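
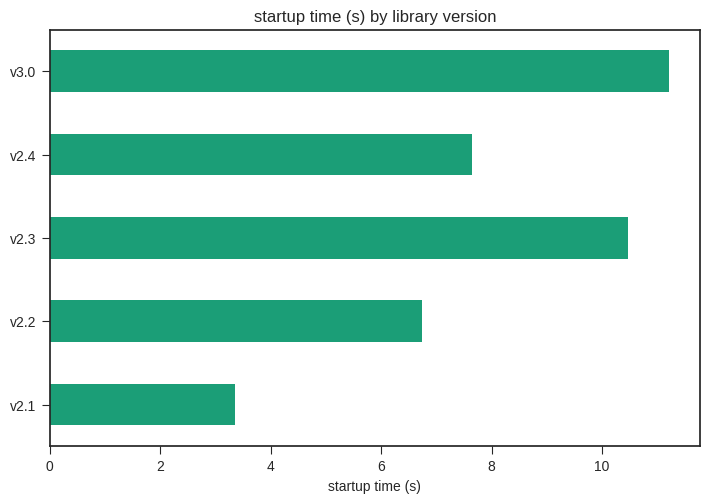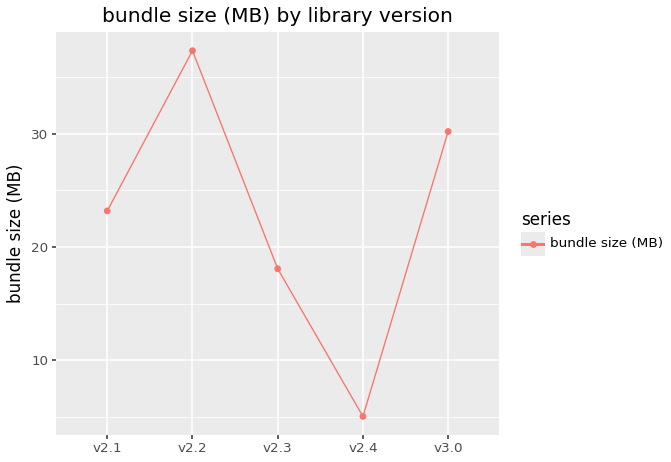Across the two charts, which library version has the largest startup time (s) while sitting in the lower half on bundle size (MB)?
Chart 2 median bundle size (MB) ≈ 25; below-median library versions: v2.3, v2.4. Among those, v2.3 has the highest startup time (s) (≈ 10).

v2.3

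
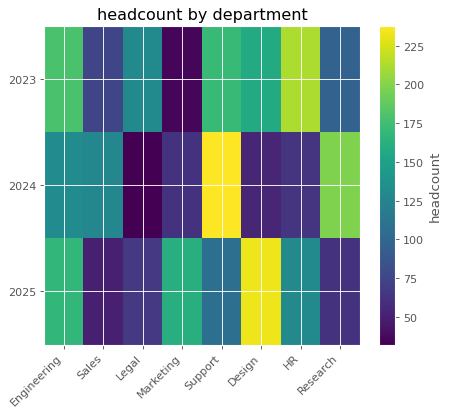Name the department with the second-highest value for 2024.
Top 3 for 2024: Support ≈ 240, Research ≈ 200, Engineering ≈ 140.

Research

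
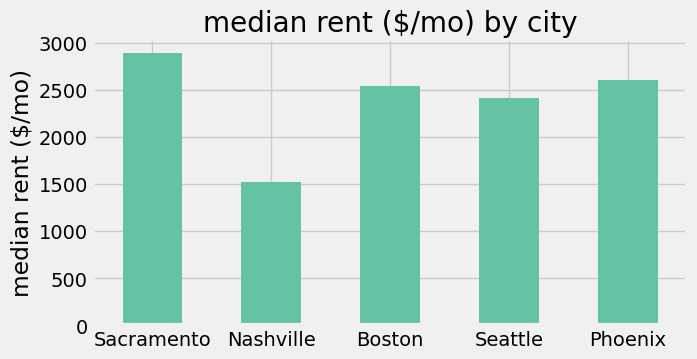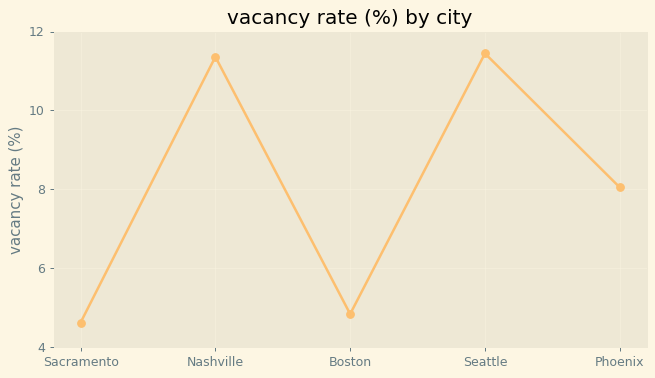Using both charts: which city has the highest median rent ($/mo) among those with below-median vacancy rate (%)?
Sacramento

Chart 2 median vacancy rate (%) ≈ 8; below-median cities: Sacramento, Boston. Among those, Sacramento has the highest median rent ($/mo) (≈ 3000).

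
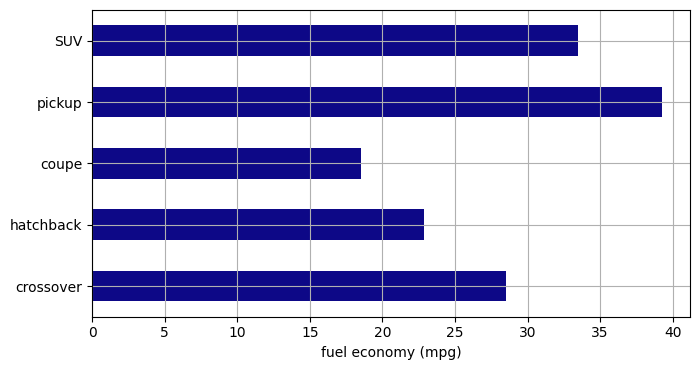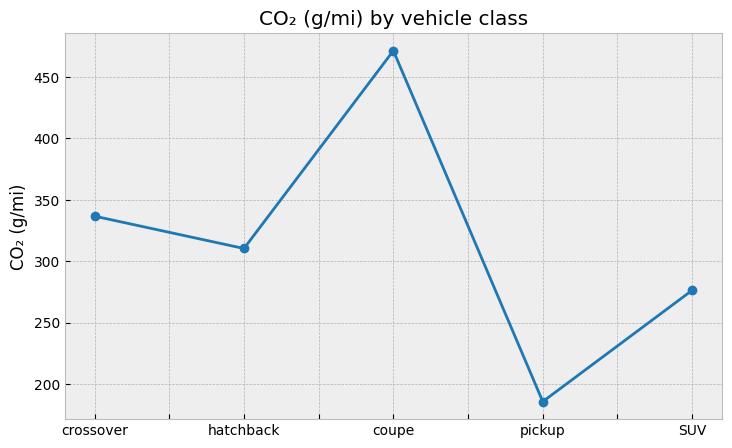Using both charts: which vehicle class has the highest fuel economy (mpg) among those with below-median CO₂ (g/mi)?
pickup

Chart 2 median CO₂ (g/mi) ≈ 300; below-median vehicle classes: pickup, SUV. Among those, pickup has the highest fuel economy (mpg) (≈ 40).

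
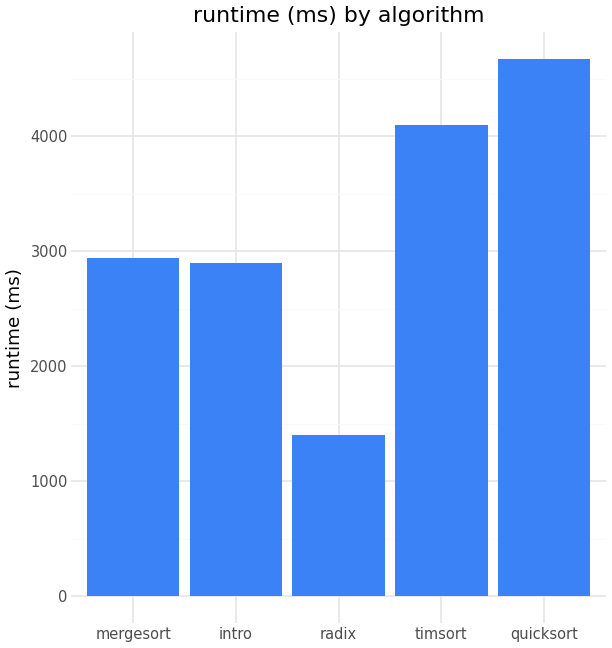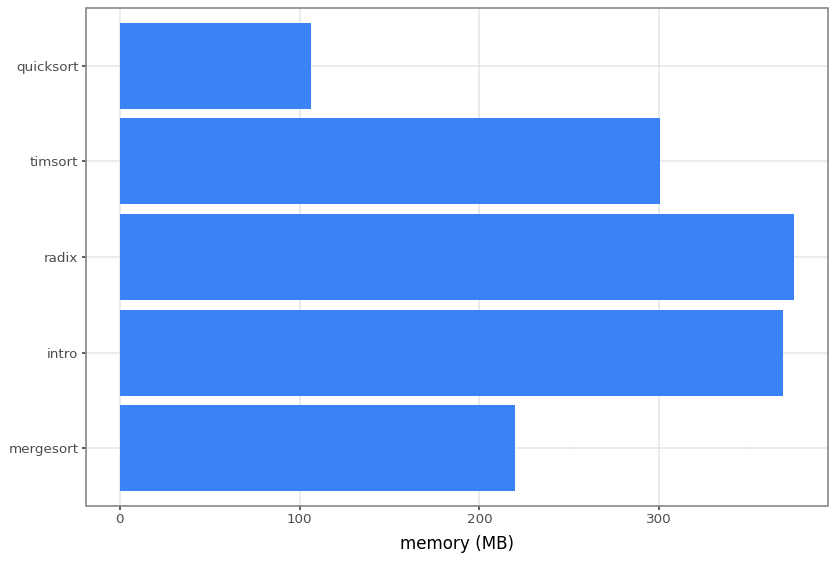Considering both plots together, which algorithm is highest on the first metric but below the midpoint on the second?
Chart 2 median memory (MB) ≈ 300; below-median algorithms: mergesort, quicksort. Among those, quicksort has the highest runtime (ms) (≈ 4500).

quicksort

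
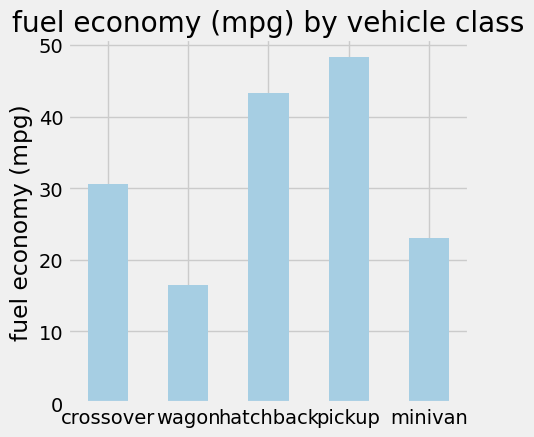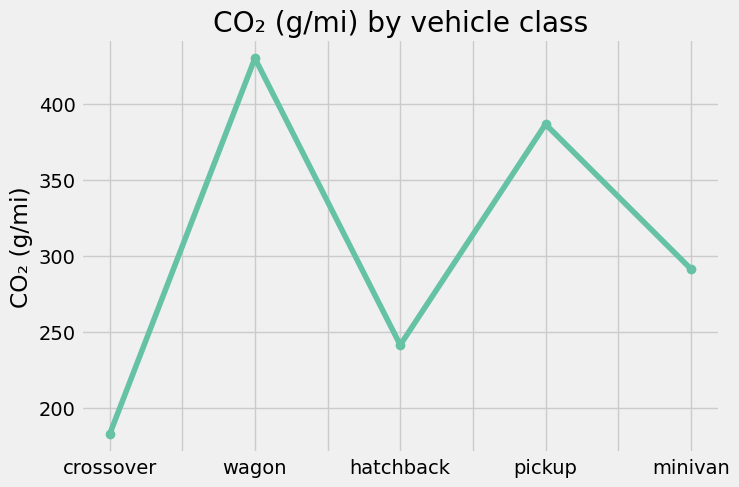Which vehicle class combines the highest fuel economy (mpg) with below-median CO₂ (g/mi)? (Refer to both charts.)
Chart 2 median CO₂ (g/mi) ≈ 300; below-median vehicle classes: crossover, hatchback. Among those, hatchback has the highest fuel economy (mpg) (≈ 45).

hatchback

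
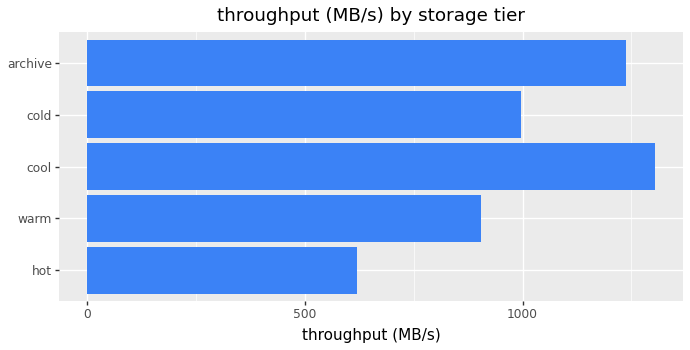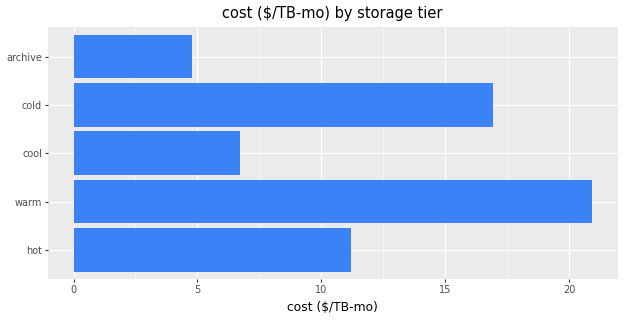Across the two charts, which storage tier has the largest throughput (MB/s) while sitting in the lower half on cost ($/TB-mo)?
cool

Chart 2 median cost ($/TB-mo) ≈ 12; below-median storage tiers: cool, archive. Among those, cool has the highest throughput (MB/s) (≈ 1400).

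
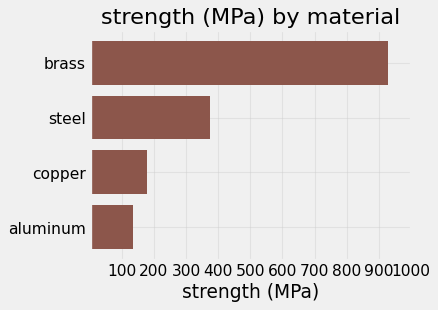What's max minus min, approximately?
Max brass ≈ 900, min aluminum ≈ 100; range ≈ 800.

≈ 800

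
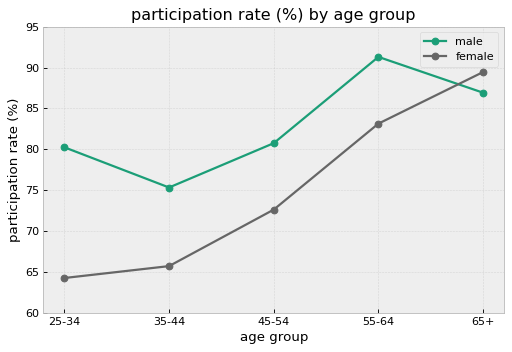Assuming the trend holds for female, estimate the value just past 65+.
≈ 97.5

Last three: 75, 85, 90 → slope ≈ 7.5/step → next ≈ 97.5.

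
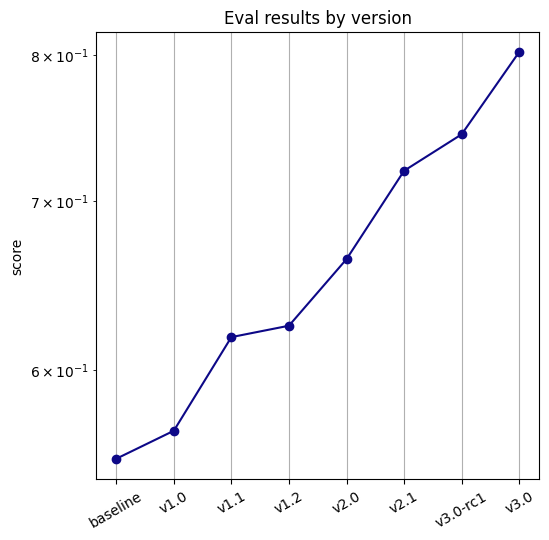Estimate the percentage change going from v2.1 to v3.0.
v2.1 ≈ 0.70, v3.0 ≈ 0.80; (0.80 − 0.70) / 0.70 ≈ +14.3%.

≈ +14.3%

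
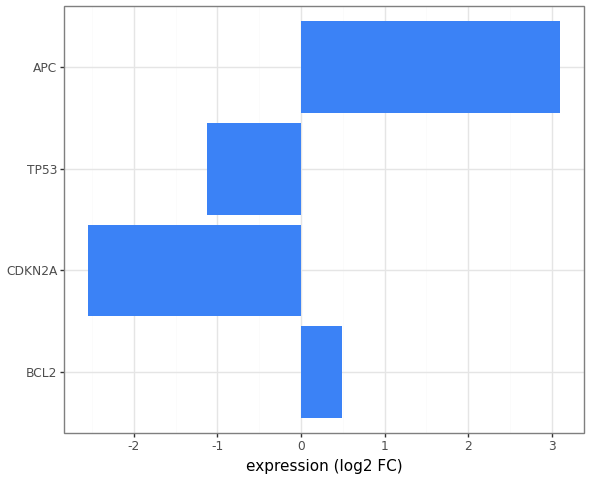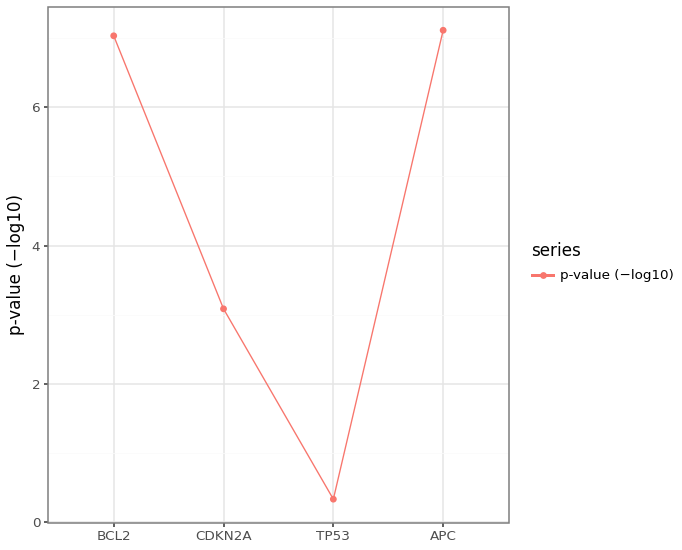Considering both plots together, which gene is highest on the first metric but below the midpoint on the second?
TP53

Chart 2 median p-value (−log10) ≈ 5; below-median genes: CDKN2A, TP53. Among those, TP53 has the highest expression (log2 FC) (≈ -1).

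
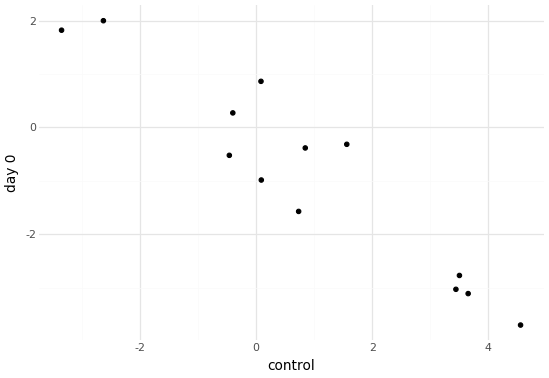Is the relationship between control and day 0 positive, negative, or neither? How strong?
negative, strong

Points are negatively correlated; strong (|r| ≈ 0.9).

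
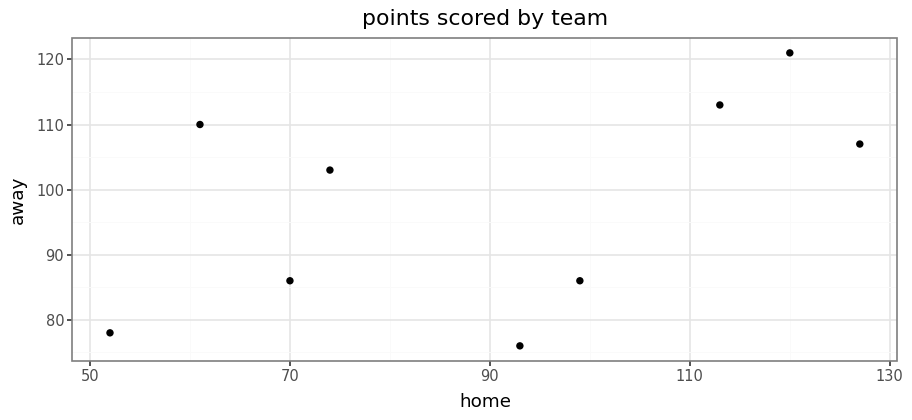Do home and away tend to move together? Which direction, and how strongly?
positive, moderate

Points are positively correlated; moderate (|r| ≈ 0.5).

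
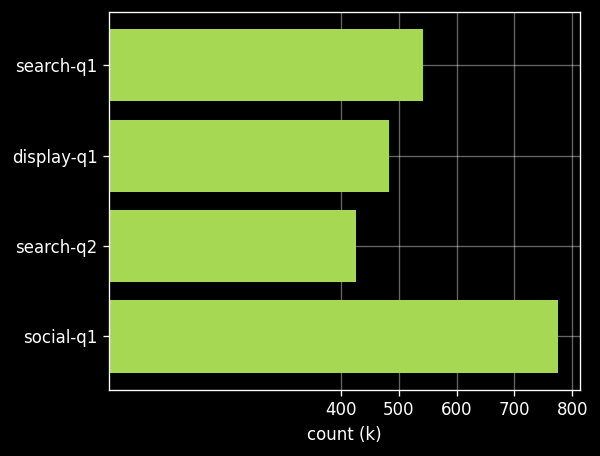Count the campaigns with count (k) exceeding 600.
Above 600: social-q1.

1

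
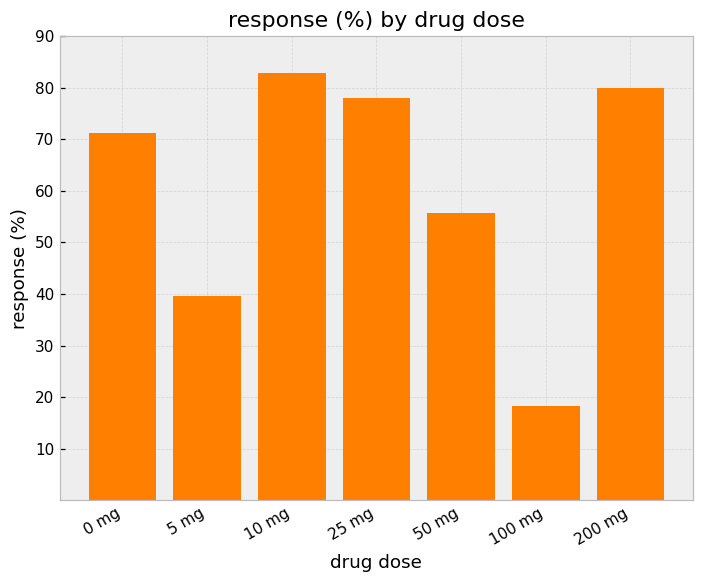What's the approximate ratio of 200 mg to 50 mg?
200 mg ≈ 80, 50 mg ≈ 60; 80/60 ≈ 1.33.

≈ 1.33×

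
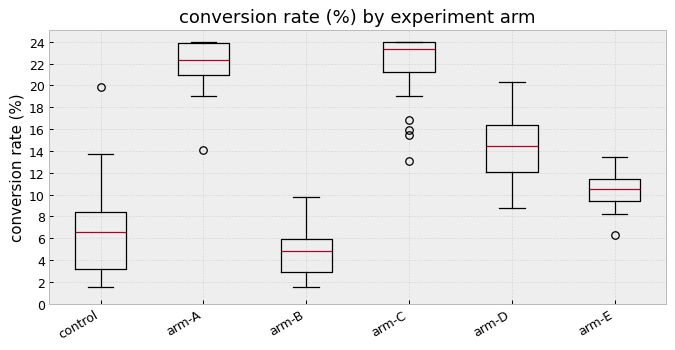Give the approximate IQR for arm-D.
Q3 ≈ 16, Q1 ≈ 12; IQR ≈ 4.

≈ 4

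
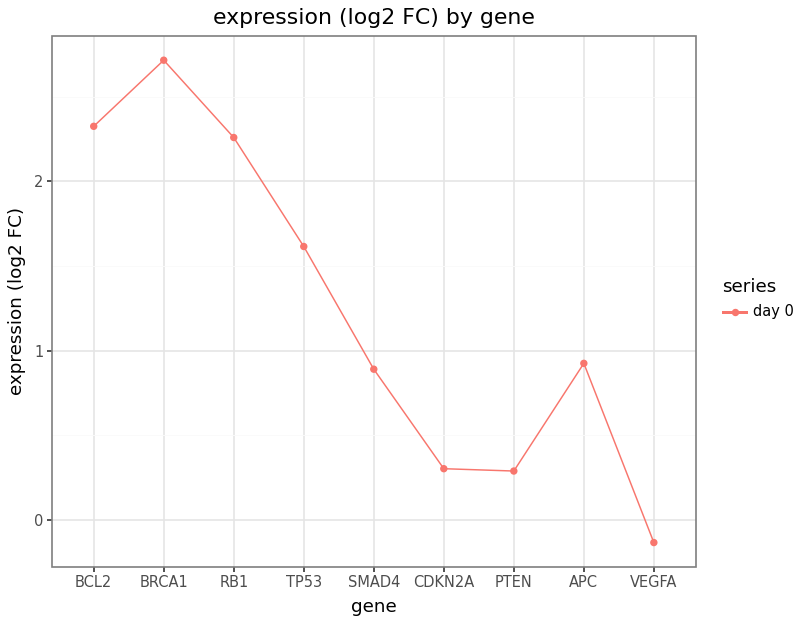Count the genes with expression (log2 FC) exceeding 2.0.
Above 2.0: BCL2, BRCA1, RB1.

3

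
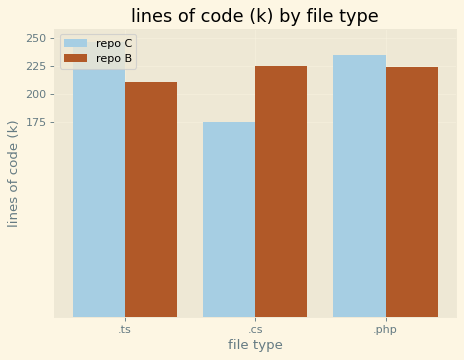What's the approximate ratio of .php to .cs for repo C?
.php ≈ 225, .cs ≈ 175; 225/175 ≈ 1.29.

≈ 1.29×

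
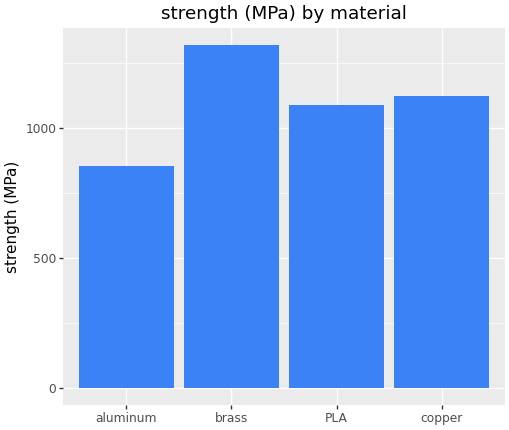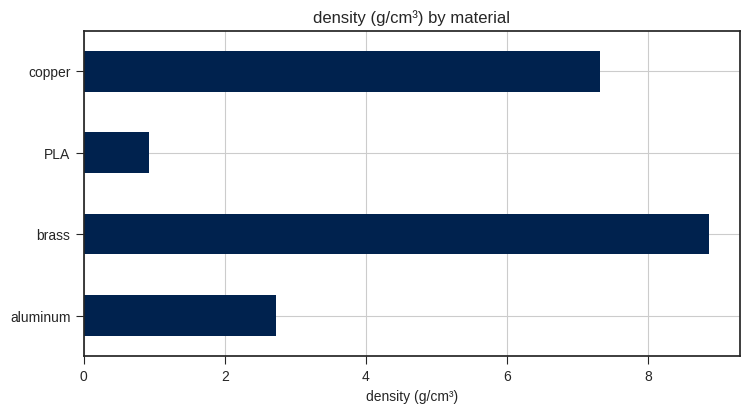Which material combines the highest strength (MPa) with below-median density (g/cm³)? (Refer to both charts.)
Chart 2 median density (g/cm³) ≈ 5; below-median materials: aluminum, PLA. Among those, PLA has the highest strength (MPa) (≈ 1000).

PLA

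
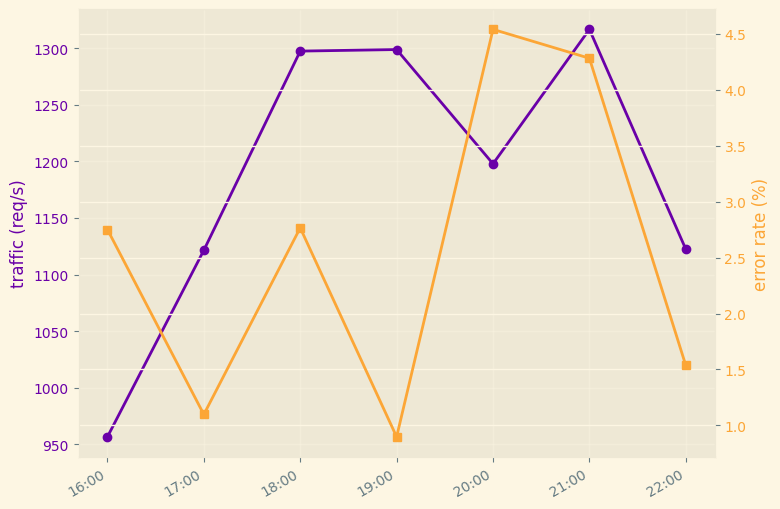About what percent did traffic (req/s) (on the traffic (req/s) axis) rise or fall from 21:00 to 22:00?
21:00 ≈ 1300, 22:00 ≈ 1100; (1100 − 1300) / 1300 ≈ -15.4%.

≈ -15.4%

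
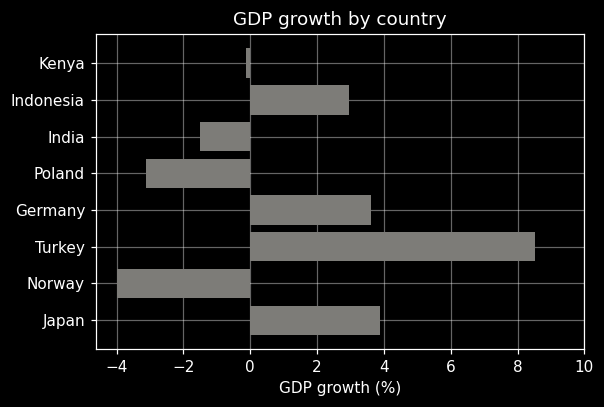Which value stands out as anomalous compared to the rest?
Turkey

Turkey ≈ 8; the rest sit between ≈ -4 and ≈ 4.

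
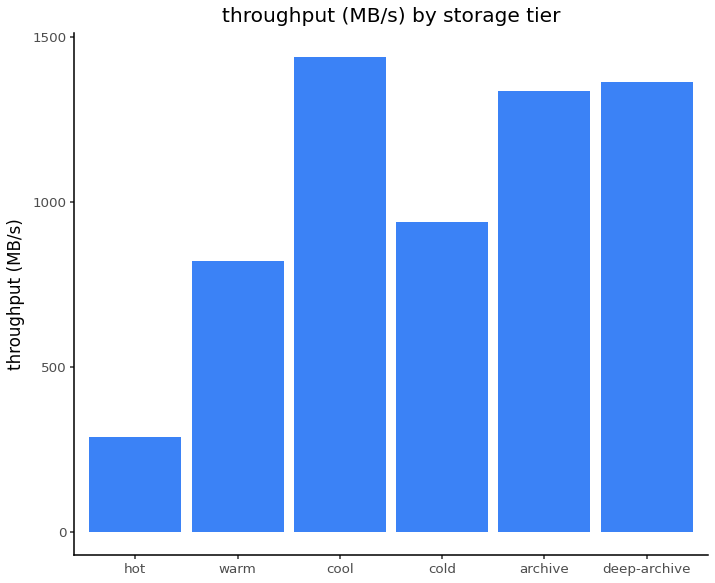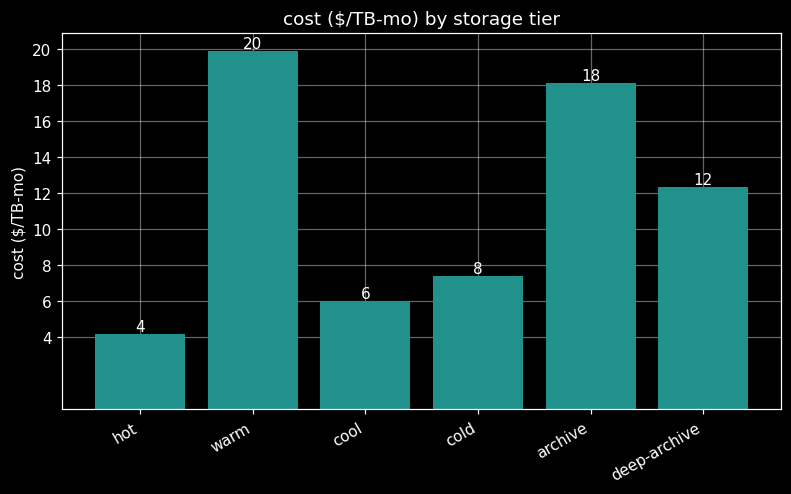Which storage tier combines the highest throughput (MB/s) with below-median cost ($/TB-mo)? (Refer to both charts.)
Chart 2 median cost ($/TB-mo) ≈ 10; below-median storage tiers: hot, cool, cold. Among those, cool has the highest throughput (MB/s) (≈ 1400).

cool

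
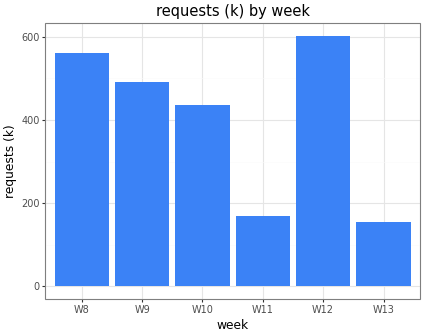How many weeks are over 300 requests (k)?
Above 300: W8, W9, W10, W12.

4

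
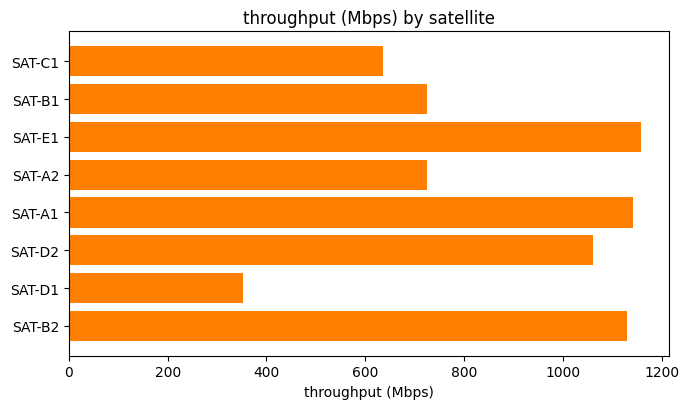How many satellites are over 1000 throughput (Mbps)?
4

Above 1000: SAT-E1, SAT-A1, SAT-D2, SAT-B2.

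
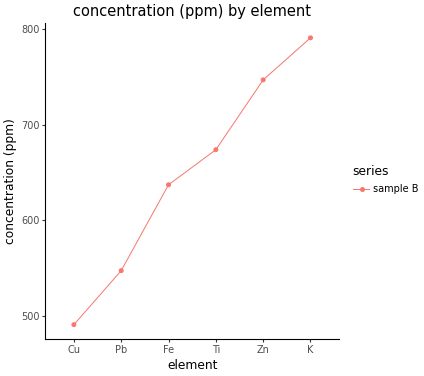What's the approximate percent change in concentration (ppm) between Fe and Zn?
Fe ≈ 650, Zn ≈ 750; (750 − 650) / 650 ≈ +15.4%.

≈ +15.4%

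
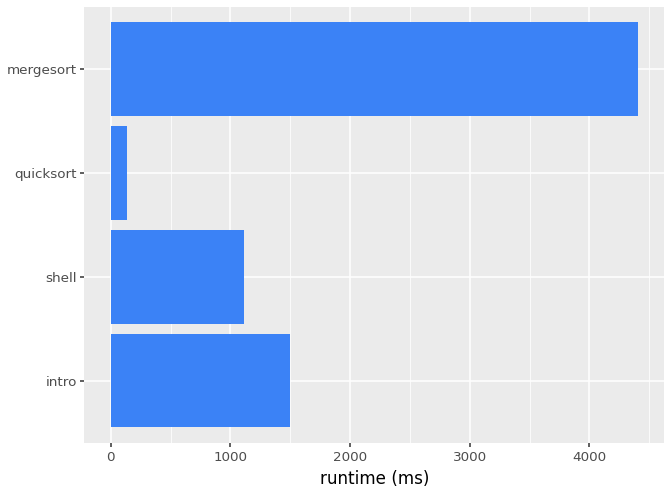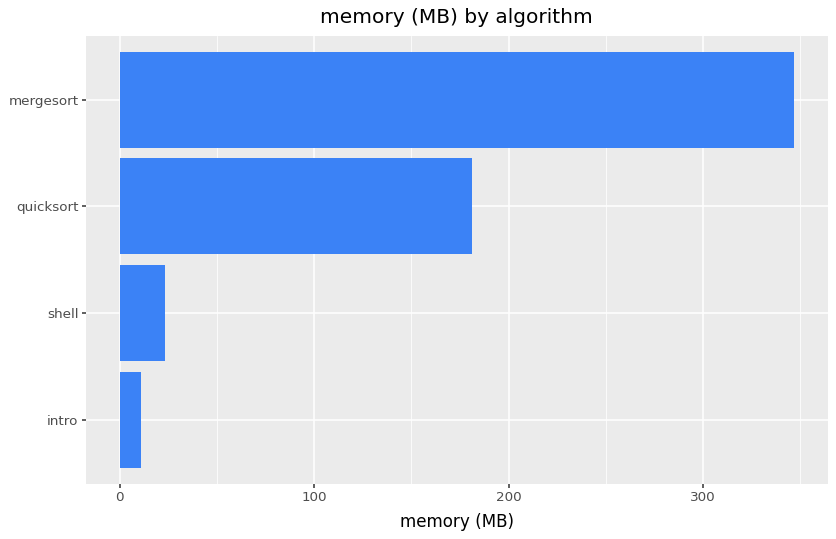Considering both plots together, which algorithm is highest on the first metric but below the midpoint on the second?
intro

Chart 2 median memory (MB) ≈ 100; below-median algorithms: intro, shell. Among those, intro has the highest runtime (ms) (≈ 1500).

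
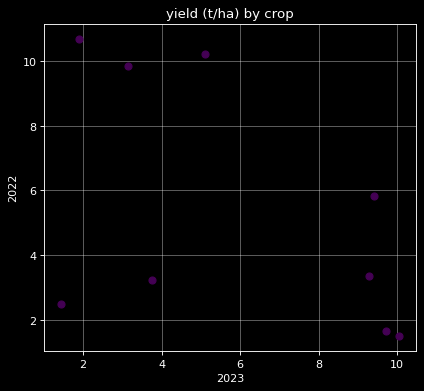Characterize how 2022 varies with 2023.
Points are negatively correlated; moderate (|r| ≈ 0.5).

negative, moderate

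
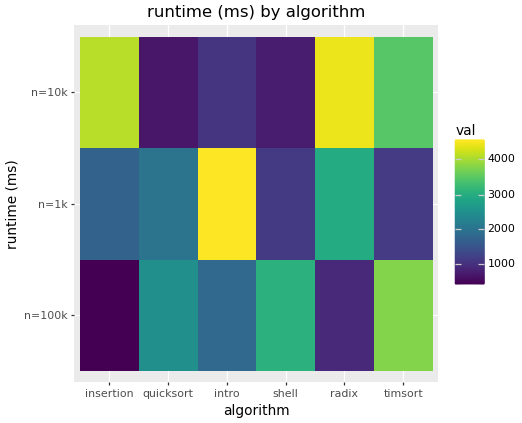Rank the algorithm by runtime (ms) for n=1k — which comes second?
Top 3 for n=1k: intro ≈ 4500, radix ≈ 3000, quicksort ≈ 2000.

radix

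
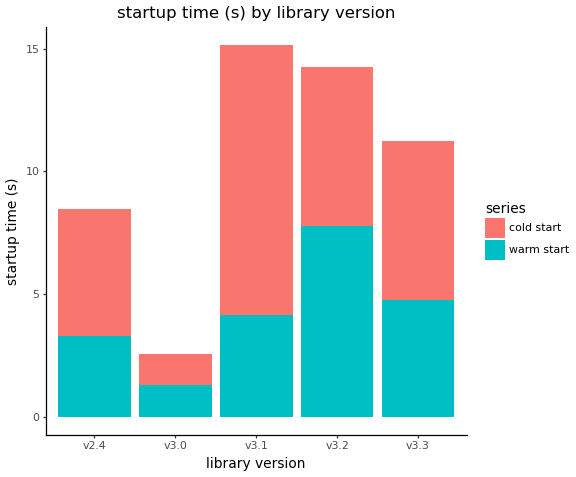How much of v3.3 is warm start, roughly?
≈ 4

warm start top ≈ 4, bottom ≈ 0; segment ≈ 4.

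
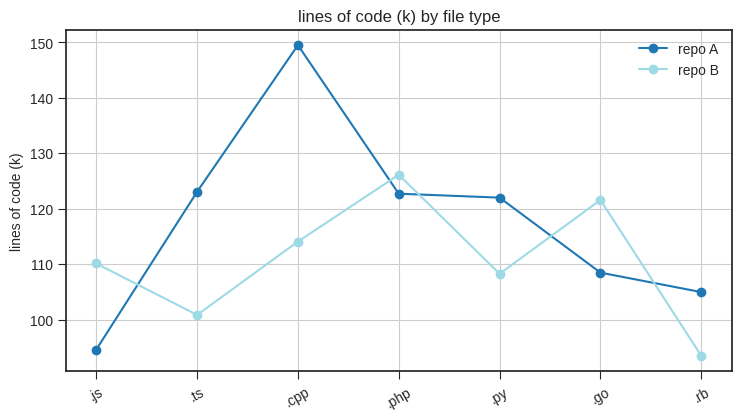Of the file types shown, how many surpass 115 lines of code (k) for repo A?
4

Above 115: .ts, .cpp, .php, .py.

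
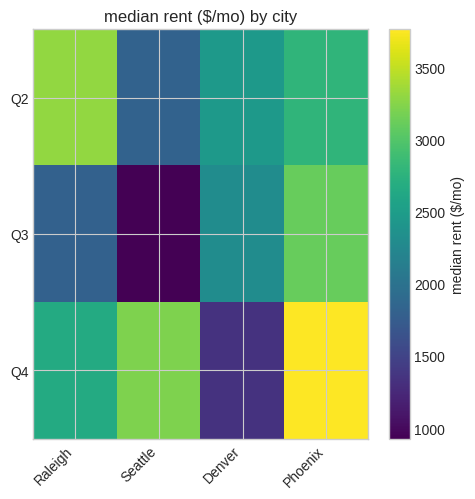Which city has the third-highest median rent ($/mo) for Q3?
Raleigh

Top 4 for Q3: Phoenix ≈ 3000, Denver ≈ 2500, Raleigh ≈ 2000, Seattle ≈ 1000.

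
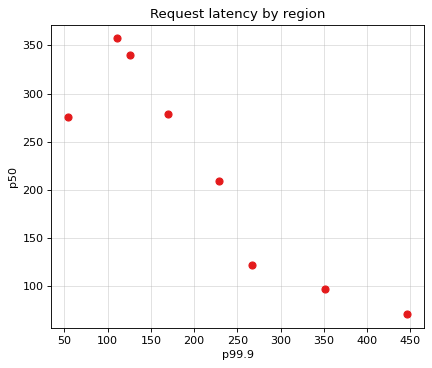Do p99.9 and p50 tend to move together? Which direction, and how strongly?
Points are negatively correlated; strong (|r| ≈ 0.9).

negative, strong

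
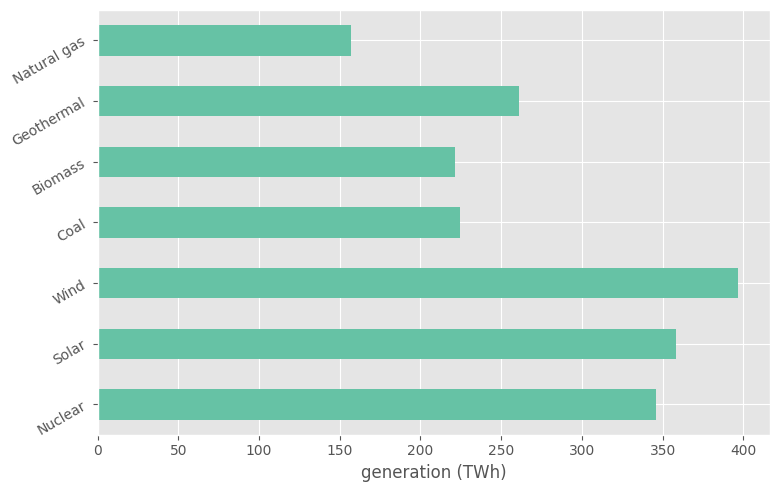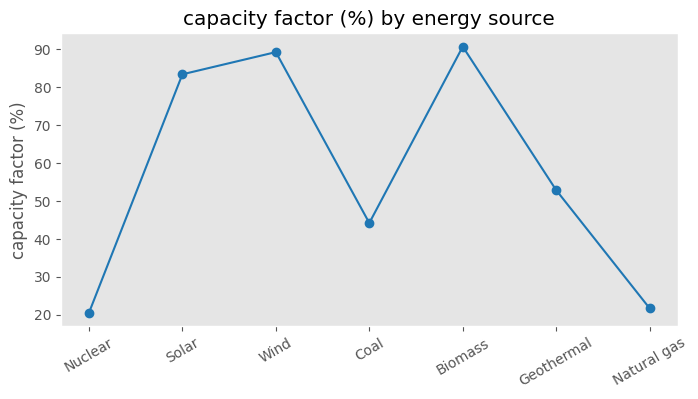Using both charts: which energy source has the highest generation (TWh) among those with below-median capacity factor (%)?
Chart 2 median capacity factor (%) ≈ 50; below-median energy sources: Nuclear, Coal, Natural gas. Among those, Nuclear has the highest generation (TWh) (≈ 350).

Nuclear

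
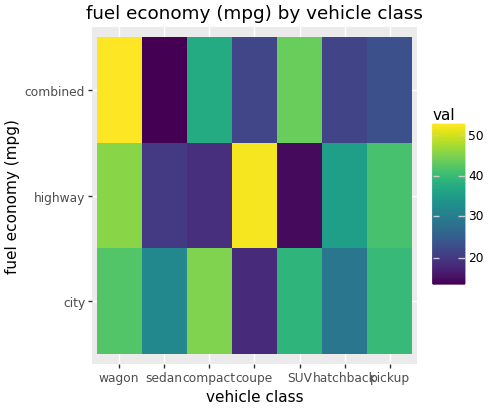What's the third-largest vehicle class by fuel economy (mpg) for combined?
compact

Top 4 for combined: wagon ≈ 55, SUV ≈ 45, compact ≈ 35, pickup ≈ 25.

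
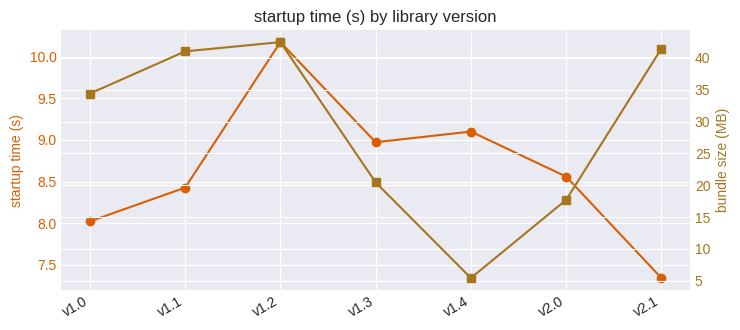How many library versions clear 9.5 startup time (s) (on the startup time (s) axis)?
Above 9.5: v1.2.

1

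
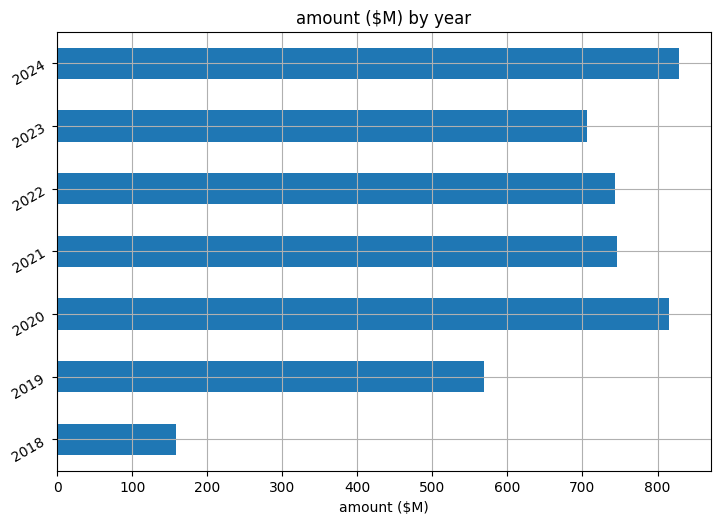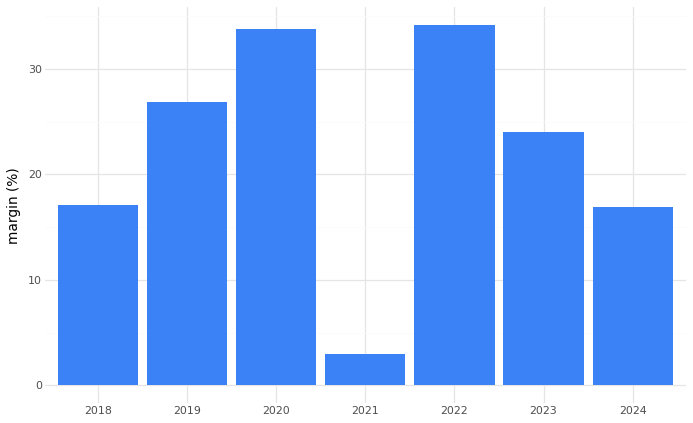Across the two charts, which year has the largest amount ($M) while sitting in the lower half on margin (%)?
2024

Chart 2 median margin (%) ≈ 25; below-median years: 2018, 2021, 2024. Among those, 2024 has the highest amount ($M) (≈ 800).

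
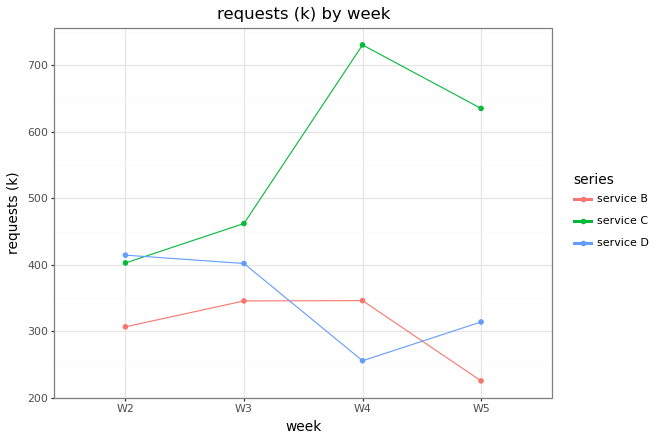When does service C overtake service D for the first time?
W3

W2: service C ≈ 400 vs service D ≈ 400 (not yet); W3: service C ≈ 450 vs service D ≈ 400 (first crossover).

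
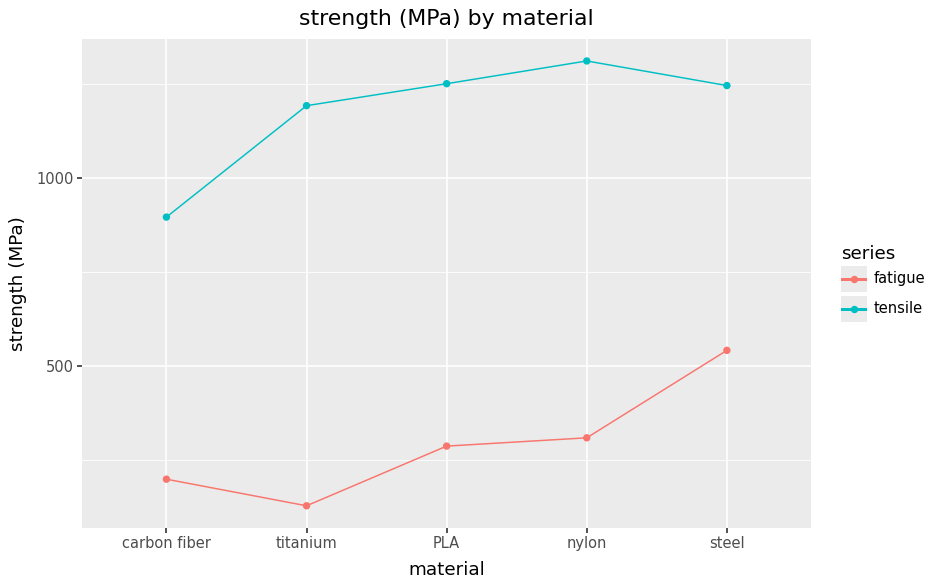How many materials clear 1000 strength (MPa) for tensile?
Above 1000: titanium, PLA, nylon, steel.

4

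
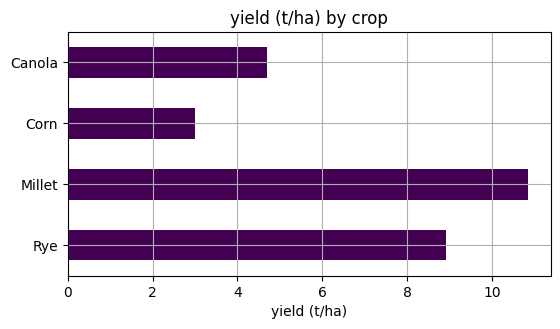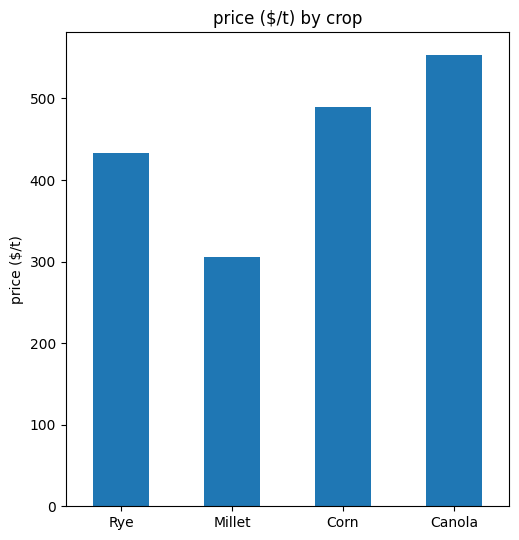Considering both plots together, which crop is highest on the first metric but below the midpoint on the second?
Chart 2 median price ($/t) ≈ 500; below-median crops: Rye, Millet. Among those, Millet has the highest yield (t/ha) (≈ 11).

Millet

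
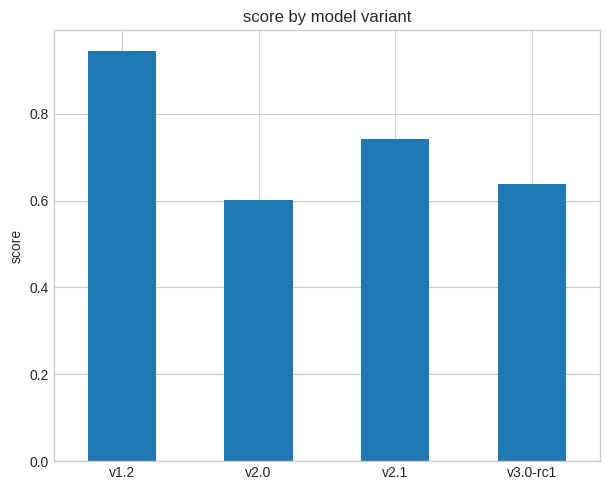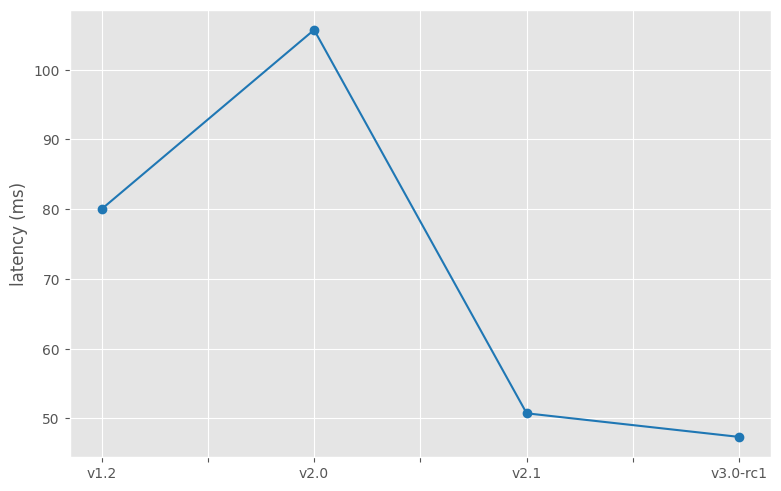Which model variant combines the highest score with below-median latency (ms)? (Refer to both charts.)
Chart 2 median latency (ms) ≈ 70; below-median model variants: v2.1, v3.0-rc1. Among those, v2.1 has the highest score (≈ 0.7).

v2.1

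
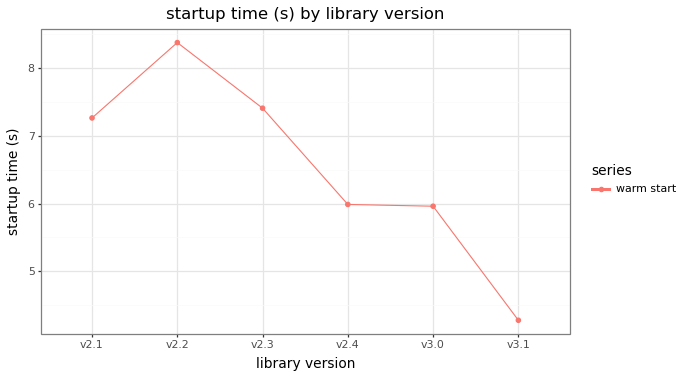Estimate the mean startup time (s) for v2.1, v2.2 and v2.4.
≈ 7.33

(7.5 + 8.5 + 6.0) / 3 ≈ 7.33.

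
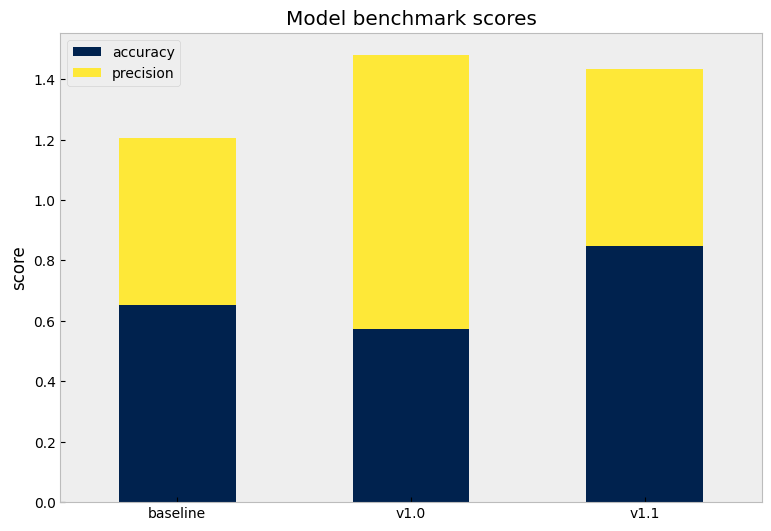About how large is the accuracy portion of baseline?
accuracy top ≈ 0.6, bottom ≈ 0.0; segment ≈ 0.6.

≈ 0.6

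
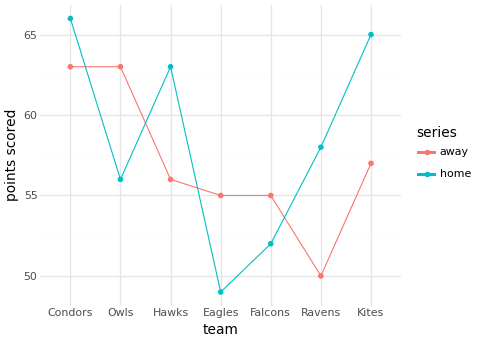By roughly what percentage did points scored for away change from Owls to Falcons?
Owls ≈ 64, Falcons ≈ 56; (56 − 64) / 64 ≈ -12.5%.

≈ -12.5%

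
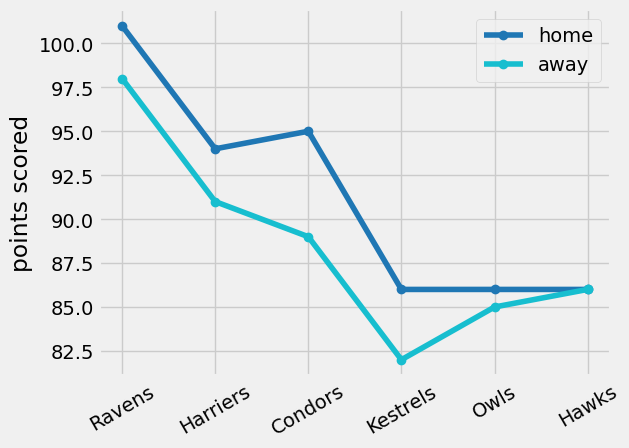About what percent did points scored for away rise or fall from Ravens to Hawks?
Ravens ≈ 98, Hawks ≈ 86; (86 − 98) / 98 ≈ -12.2%.

≈ -12.2%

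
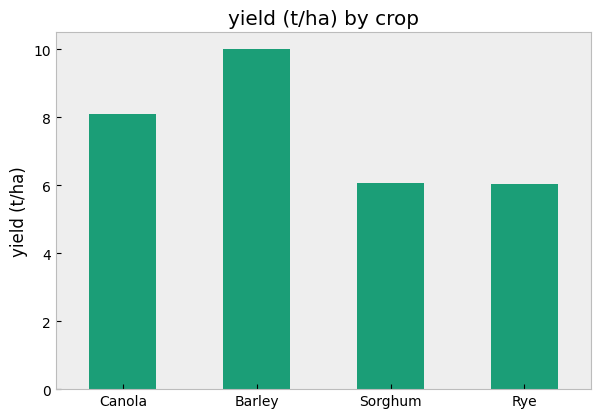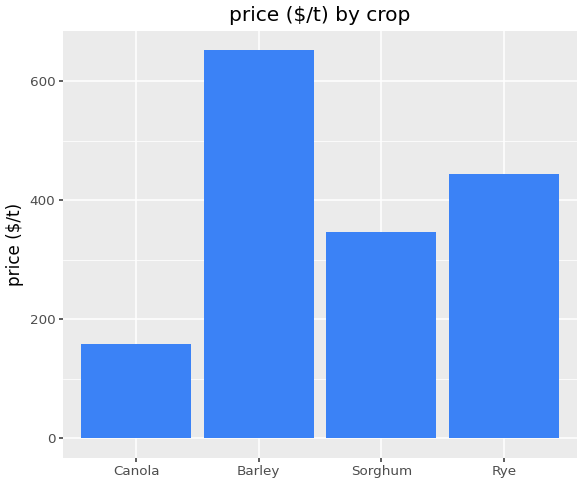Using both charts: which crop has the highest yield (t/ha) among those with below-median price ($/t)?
Chart 2 median price ($/t) ≈ 400; below-median crops: Canola, Sorghum. Among those, Canola has the highest yield (t/ha) (≈ 8).

Canola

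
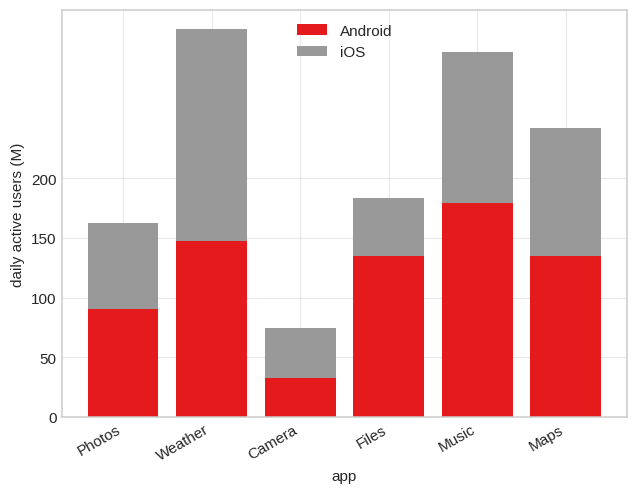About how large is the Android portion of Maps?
Android top ≈ 150, bottom ≈ 0; segment ≈ 150.

≈ 150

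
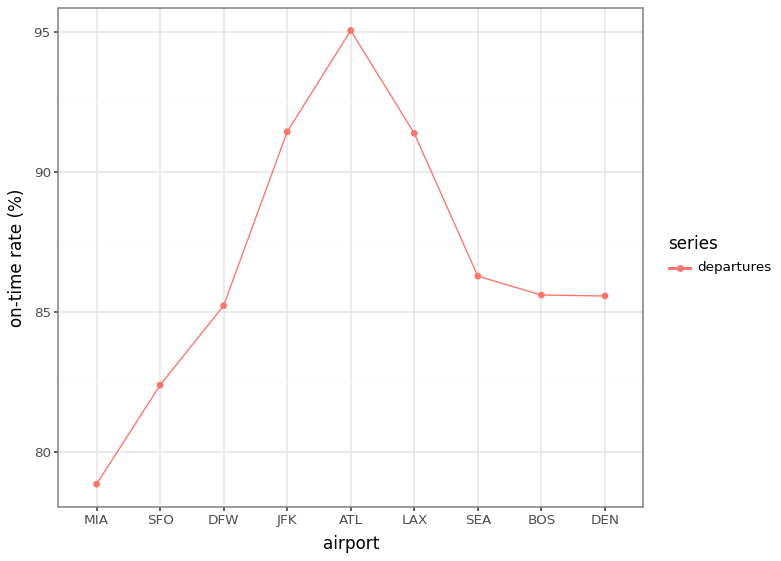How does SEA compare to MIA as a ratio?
≈ 1.1×

SEA ≈ 86, MIA ≈ 78; 86/78 ≈ 1.1.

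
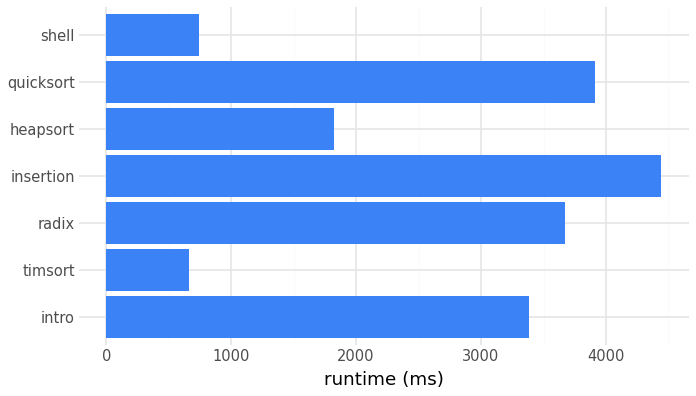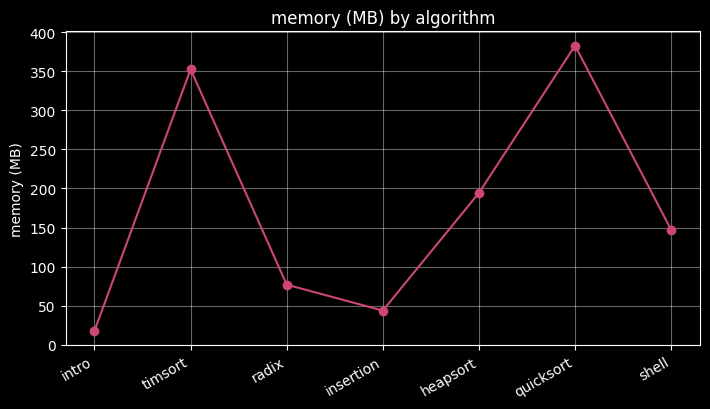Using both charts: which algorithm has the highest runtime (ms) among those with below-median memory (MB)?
insertion

Chart 2 median memory (MB) ≈ 150; below-median algorithms: intro, radix, insertion. Among those, insertion has the highest runtime (ms) (≈ 4500).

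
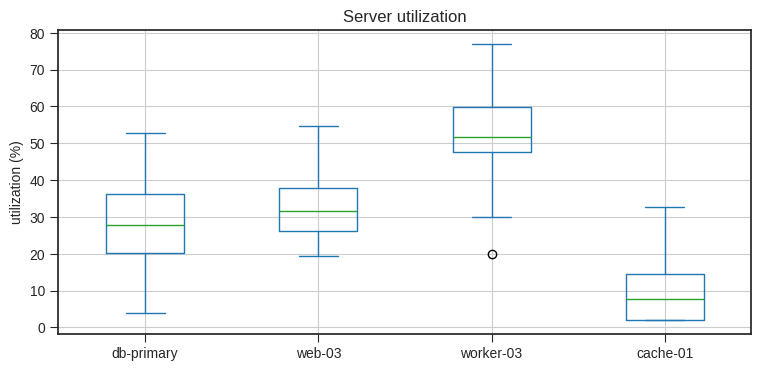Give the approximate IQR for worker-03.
≈ 10

Q3 ≈ 60, Q1 ≈ 50; IQR ≈ 10.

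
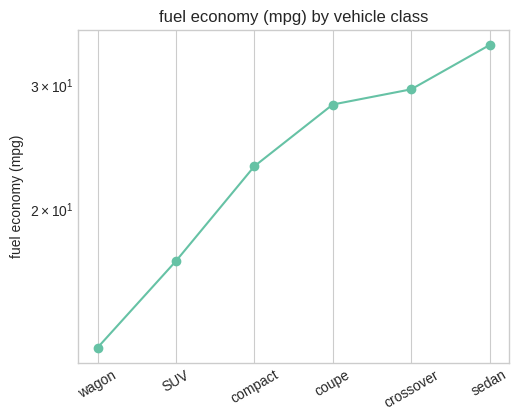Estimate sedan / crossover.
≈ 1.13×

sedan ≈ 34, crossover ≈ 30; 34/30 ≈ 1.13.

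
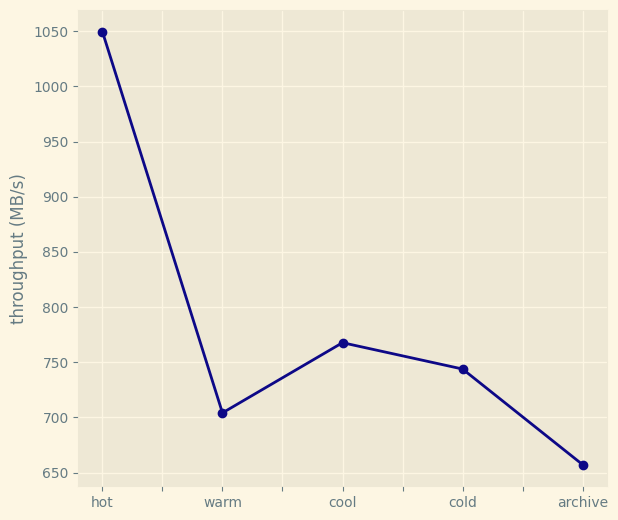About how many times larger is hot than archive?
hot ≈ 1050, archive ≈ 650; 1050/650 ≈ 1.62.

≈ 1.62×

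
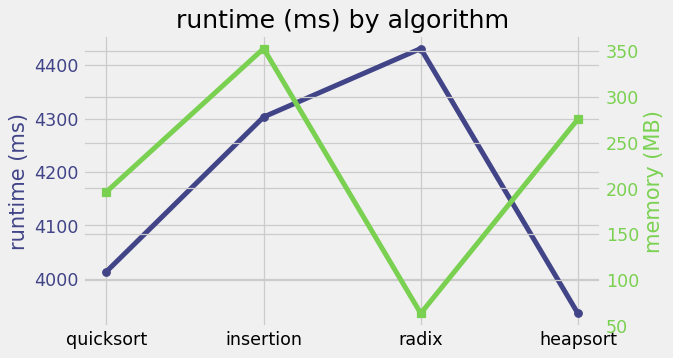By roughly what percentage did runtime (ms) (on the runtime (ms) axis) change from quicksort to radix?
≈ +11.2%

quicksort ≈ 4000, radix ≈ 4450; (4450 − 4000) / 4000 ≈ +11.2%.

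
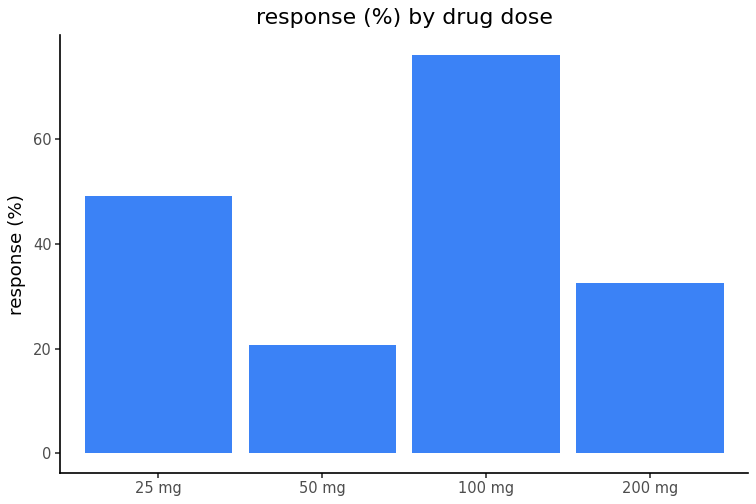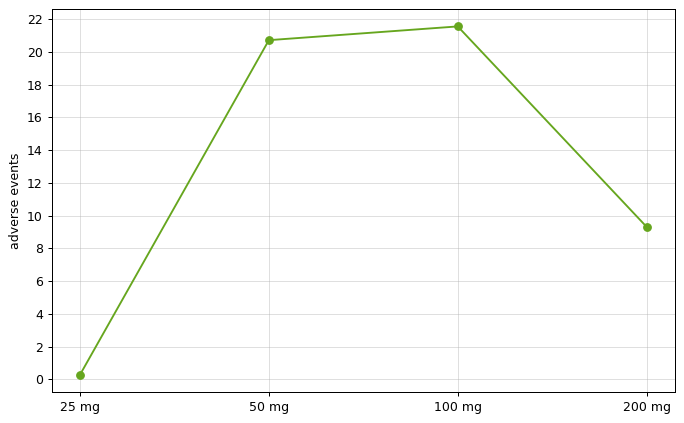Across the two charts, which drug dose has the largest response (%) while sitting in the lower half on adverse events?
25 mg

Chart 2 median adverse events ≈ 16; below-median drug doses: 25 mg, 200 mg. Among those, 25 mg has the highest response (%) (≈ 50).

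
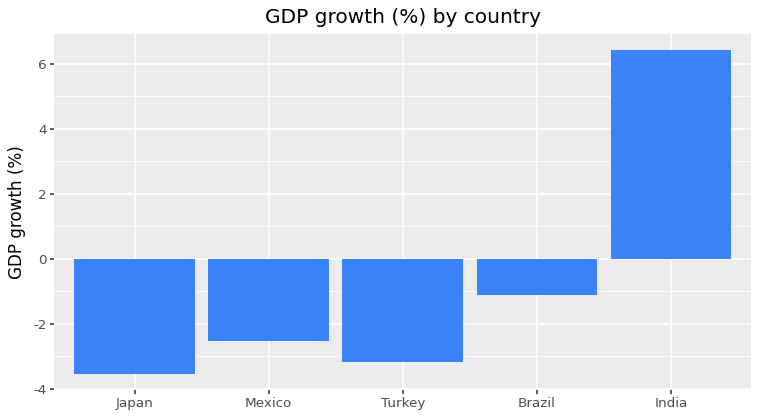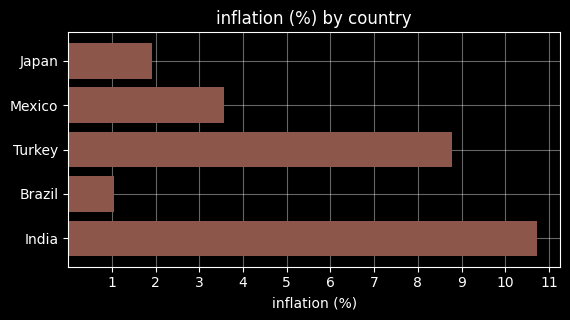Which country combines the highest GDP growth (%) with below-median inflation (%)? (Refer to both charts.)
Brazil

Chart 2 median inflation (%) ≈ 4; below-median countries: Japan, Brazil. Among those, Brazil has the highest GDP growth (%) (≈ -1).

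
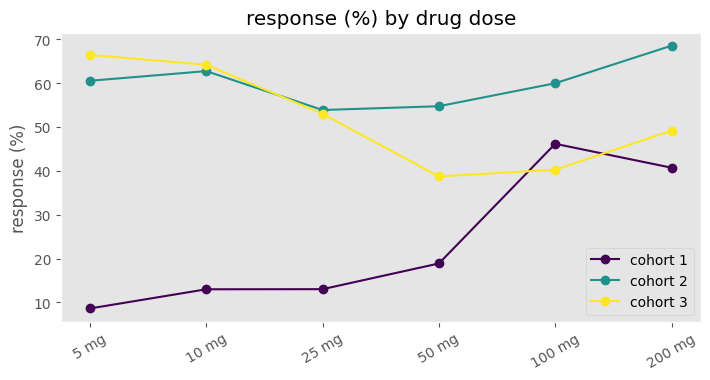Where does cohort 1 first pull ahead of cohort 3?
50 mg: cohort 1 ≈ 20 vs cohort 3 ≈ 40 (not yet); 100 mg: cohort 1 ≈ 45 vs cohort 3 ≈ 40 (first crossover).

100 mg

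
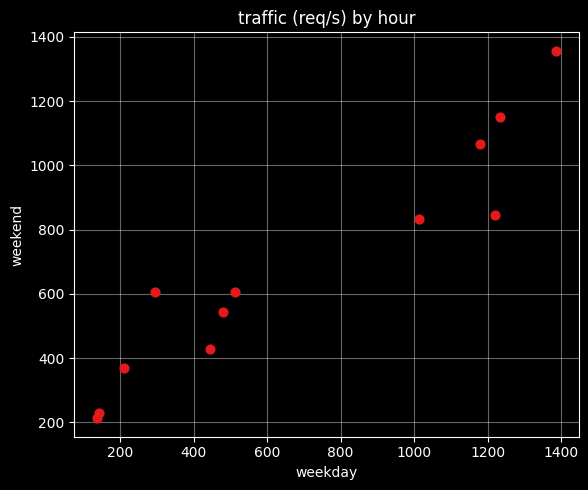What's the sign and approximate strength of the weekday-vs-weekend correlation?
positive, strong

Points are positively correlated; strong (|r| ≈ 0.9).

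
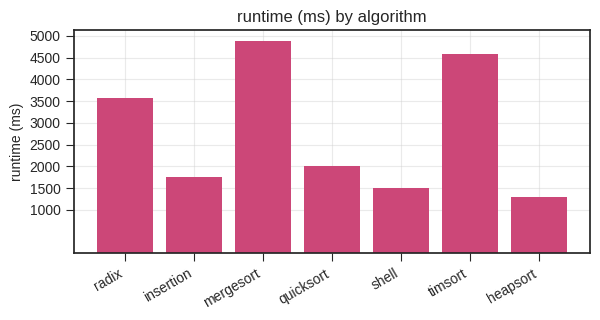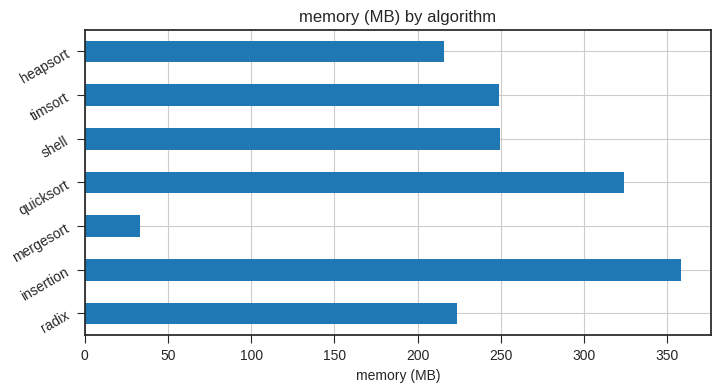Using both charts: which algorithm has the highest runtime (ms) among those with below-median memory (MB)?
mergesort

Chart 2 median memory (MB) ≈ 250; below-median algorithms: radix, mergesort, heapsort. Among those, mergesort has the highest runtime (ms) (≈ 5000).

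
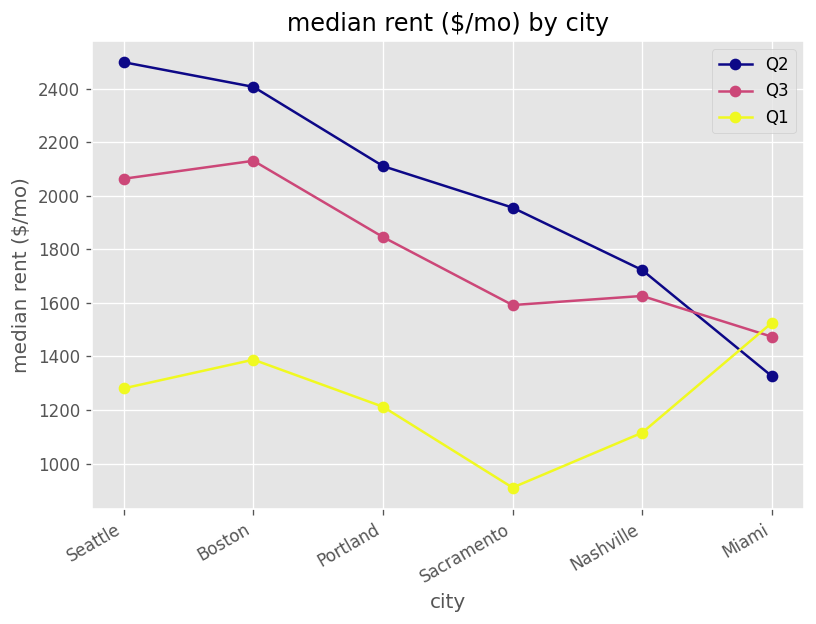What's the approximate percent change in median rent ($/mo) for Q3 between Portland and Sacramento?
≈ -11.1%

Portland ≈ 1800, Sacramento ≈ 1600; (1600 − 1800) / 1800 ≈ -11.1%.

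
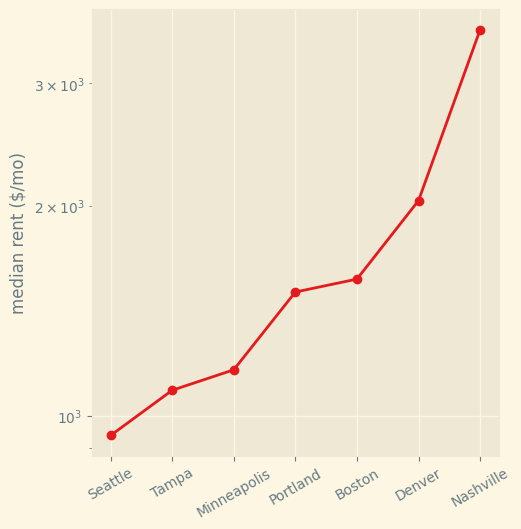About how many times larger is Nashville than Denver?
≈ 1.75×

Nashville ≈ 3500, Denver ≈ 2000; 3500/2000 ≈ 1.75.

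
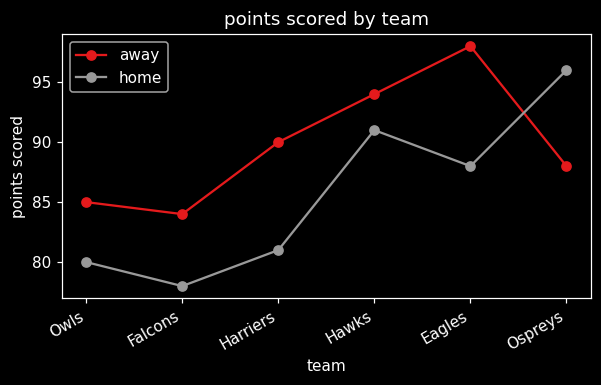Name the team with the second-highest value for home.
Hawks

Top 3 for home: Ospreys ≈ 96, Hawks ≈ 92, Eagles ≈ 88.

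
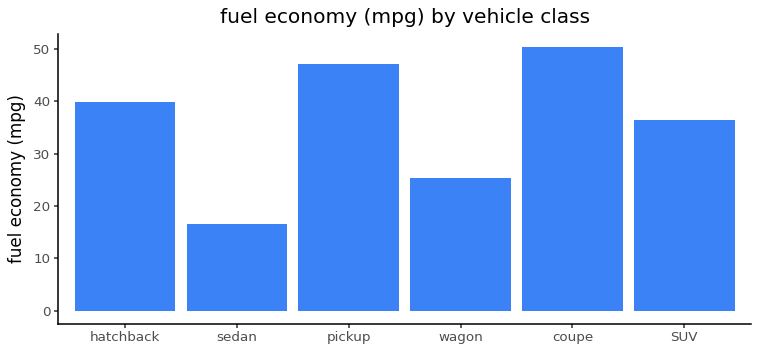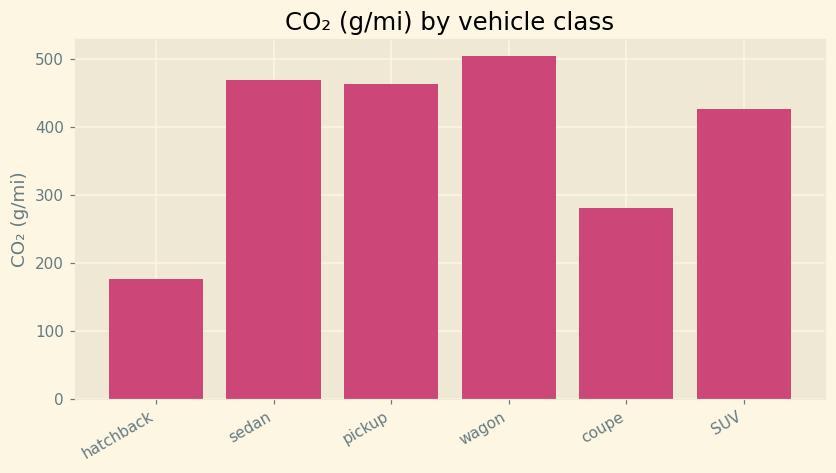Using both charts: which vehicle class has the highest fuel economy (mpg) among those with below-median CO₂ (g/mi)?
coupe

Chart 2 median CO₂ (g/mi) ≈ 450; below-median vehicle classes: hatchback, coupe, SUV. Among those, coupe has the highest fuel economy (mpg) (≈ 50).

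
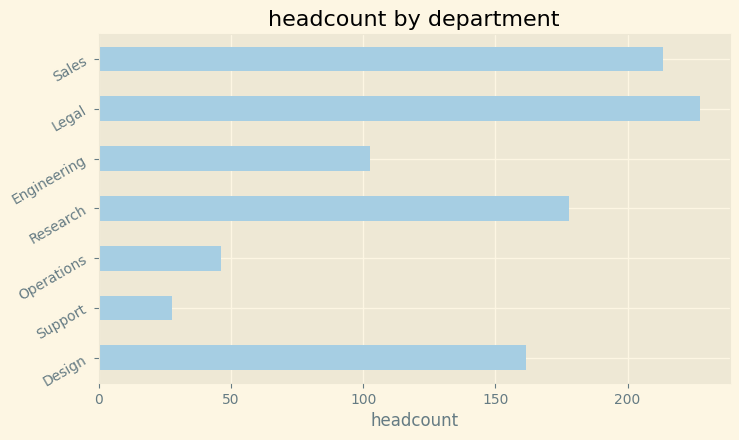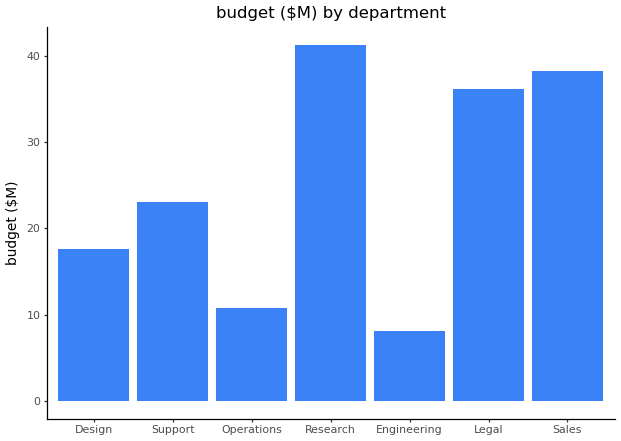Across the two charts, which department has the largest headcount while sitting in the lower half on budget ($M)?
Design

Chart 2 median budget ($M) ≈ 25; below-median departments: Design, Operations, Engineering. Among those, Design has the highest headcount (≈ 150).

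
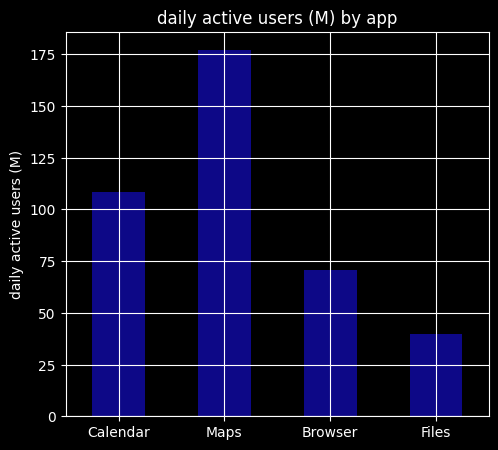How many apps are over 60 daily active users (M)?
3

Above 60: Calendar, Maps, Browser.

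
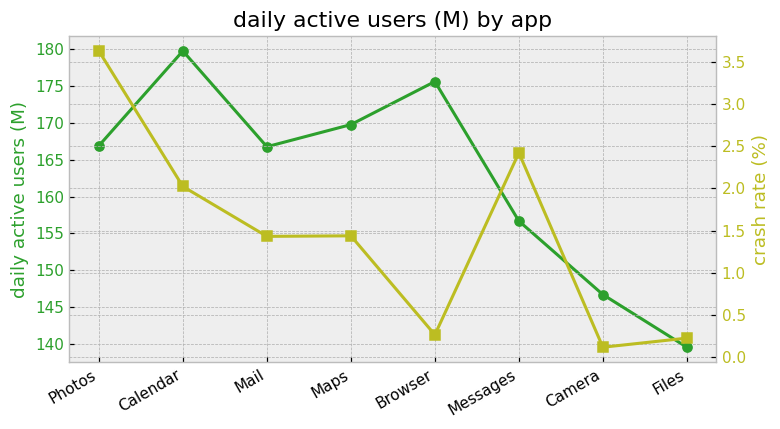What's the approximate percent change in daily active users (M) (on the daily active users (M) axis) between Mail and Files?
≈ -15.2%

Mail ≈ 165, Files ≈ 140; (140 − 165) / 165 ≈ -15.2%.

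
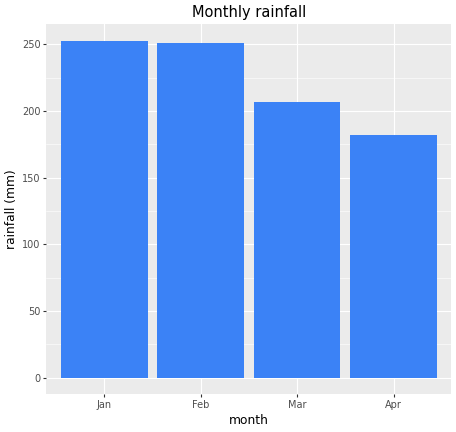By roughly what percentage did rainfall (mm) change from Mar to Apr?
Mar ≈ 200, Apr ≈ 175; (175 − 200) / 200 ≈ -12.5%.

≈ -12.5%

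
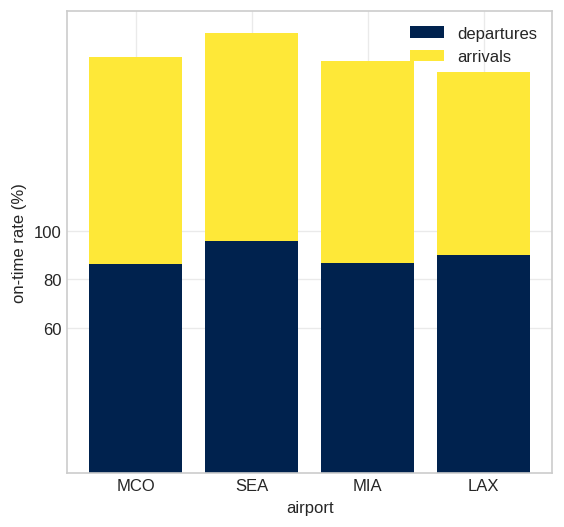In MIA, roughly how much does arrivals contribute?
arrivals top ≈ 180, bottom ≈ 80; segment ≈ 100.

≈ 100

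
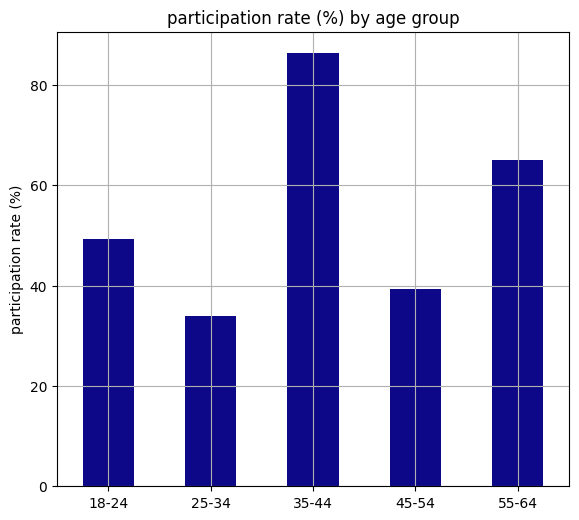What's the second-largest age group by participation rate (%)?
Top 3: 35-44 ≈ 90, 55-64 ≈ 60, 18-24 ≈ 50.

55-64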